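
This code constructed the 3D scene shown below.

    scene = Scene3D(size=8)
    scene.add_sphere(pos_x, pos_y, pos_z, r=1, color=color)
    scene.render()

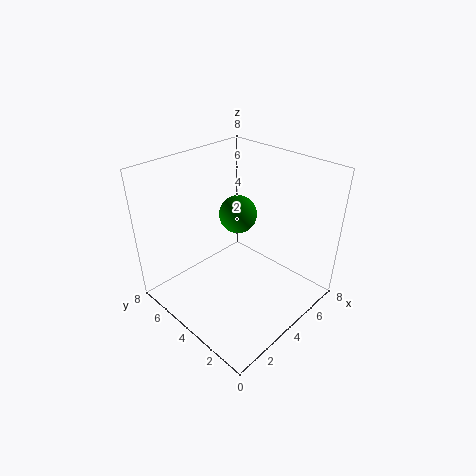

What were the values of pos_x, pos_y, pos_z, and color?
pos_x = 4; pos_y = 4; pos_z = 5.5; color = 'green'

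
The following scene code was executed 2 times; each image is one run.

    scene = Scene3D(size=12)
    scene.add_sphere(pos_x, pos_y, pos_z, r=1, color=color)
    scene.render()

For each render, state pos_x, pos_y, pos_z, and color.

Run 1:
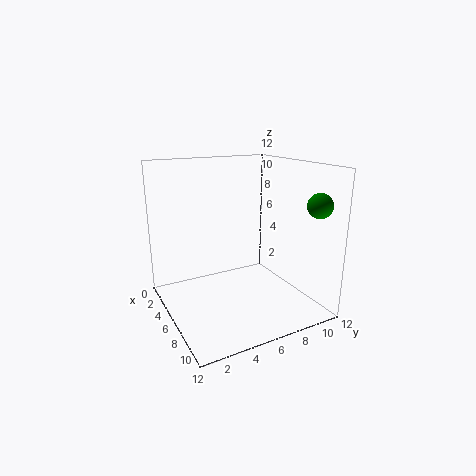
pos_x = 10; pos_y = 11; pos_z = 9; color = 'green'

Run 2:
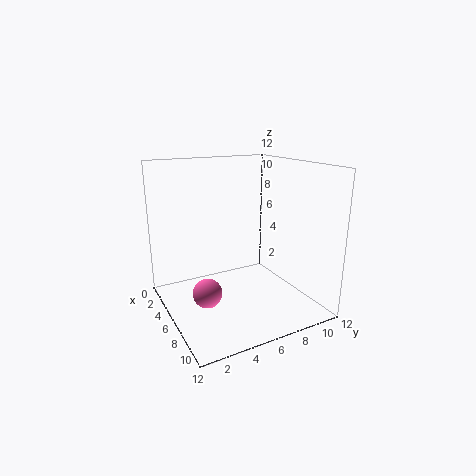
pos_x = 10; pos_y = 1.5; pos_z = 4; color = 'hotpink'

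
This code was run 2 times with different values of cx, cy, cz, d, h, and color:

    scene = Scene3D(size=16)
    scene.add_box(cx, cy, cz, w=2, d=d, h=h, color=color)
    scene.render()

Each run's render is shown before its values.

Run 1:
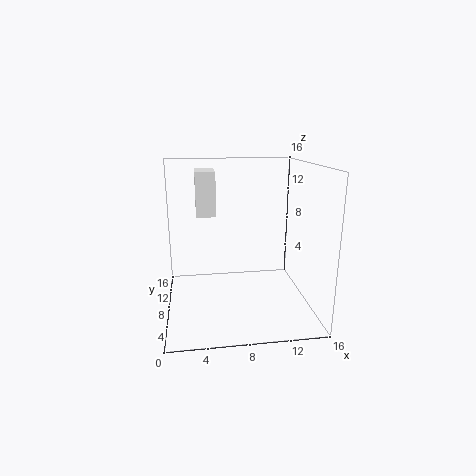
cx = 3.5; cy = 6; cz = 11; d = 3.5; h = 4.5; color = 'white'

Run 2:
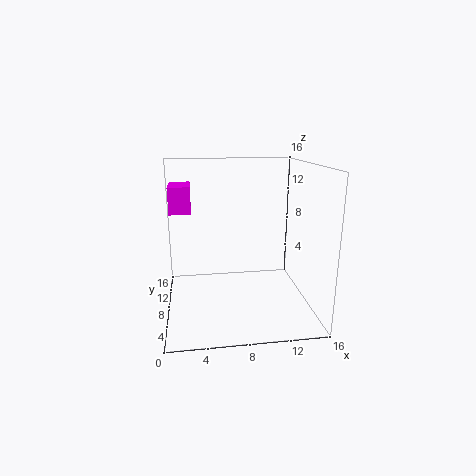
cx = 1; cy = 3.5; cz = 12; d = 3.5; h = 2.5; color = 'magenta'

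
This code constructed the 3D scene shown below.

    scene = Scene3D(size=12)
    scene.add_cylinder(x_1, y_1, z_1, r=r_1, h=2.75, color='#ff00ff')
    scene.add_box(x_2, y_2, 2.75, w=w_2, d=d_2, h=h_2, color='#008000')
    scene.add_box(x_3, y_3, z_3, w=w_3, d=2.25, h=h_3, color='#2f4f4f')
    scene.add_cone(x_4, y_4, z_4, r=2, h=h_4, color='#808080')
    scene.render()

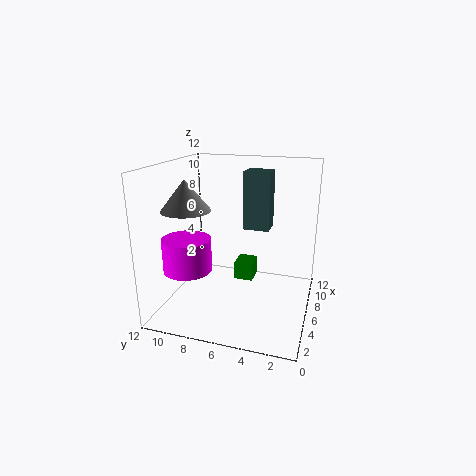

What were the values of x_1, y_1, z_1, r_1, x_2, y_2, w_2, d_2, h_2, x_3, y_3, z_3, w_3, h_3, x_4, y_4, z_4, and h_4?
x_1 = 4; y_1 = 9.75; z_1 = 3.5; r_1 = 2; x_2 = 5; y_2 = 4.5; w_2 = 1.75; d_2 = 1.5; h_2 = 1.5; x_3 = 7.5; y_3 = 3.75; z_3 = 6.25; w_3 = 2; h_3 = 5; x_4 = 4.25; y_4 = 9.75; z_4 = 8.5; h_4 = 2.5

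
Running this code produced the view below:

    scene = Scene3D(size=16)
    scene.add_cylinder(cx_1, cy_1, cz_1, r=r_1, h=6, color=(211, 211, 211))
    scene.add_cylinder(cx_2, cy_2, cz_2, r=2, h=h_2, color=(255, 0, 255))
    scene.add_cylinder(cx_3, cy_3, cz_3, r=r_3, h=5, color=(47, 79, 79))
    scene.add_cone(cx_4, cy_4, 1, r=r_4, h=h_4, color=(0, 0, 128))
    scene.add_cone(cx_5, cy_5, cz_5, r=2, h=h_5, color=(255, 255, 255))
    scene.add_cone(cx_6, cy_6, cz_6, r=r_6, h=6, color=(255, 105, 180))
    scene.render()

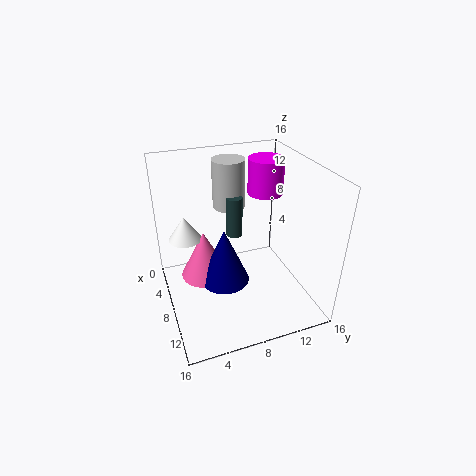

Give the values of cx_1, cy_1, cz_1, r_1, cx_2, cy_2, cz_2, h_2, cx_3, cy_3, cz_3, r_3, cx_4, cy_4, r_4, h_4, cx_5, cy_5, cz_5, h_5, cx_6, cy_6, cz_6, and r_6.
cx_1 = 2
cy_1 = 9
cz_1 = 9
r_1 = 2
cx_2 = 6
cy_2 = 12
cz_2 = 12
h_2 = 4
cx_3 = 4
cy_3 = 9
cz_3 = 6
r_3 = 1
cx_4 = 6
cy_4 = 7
r_4 = 3
h_4 = 7
cx_5 = 3
cy_5 = 3
cz_5 = 6
h_5 = 3
cx_6 = 4
cy_6 = 5
cz_6 = 1
r_6 = 3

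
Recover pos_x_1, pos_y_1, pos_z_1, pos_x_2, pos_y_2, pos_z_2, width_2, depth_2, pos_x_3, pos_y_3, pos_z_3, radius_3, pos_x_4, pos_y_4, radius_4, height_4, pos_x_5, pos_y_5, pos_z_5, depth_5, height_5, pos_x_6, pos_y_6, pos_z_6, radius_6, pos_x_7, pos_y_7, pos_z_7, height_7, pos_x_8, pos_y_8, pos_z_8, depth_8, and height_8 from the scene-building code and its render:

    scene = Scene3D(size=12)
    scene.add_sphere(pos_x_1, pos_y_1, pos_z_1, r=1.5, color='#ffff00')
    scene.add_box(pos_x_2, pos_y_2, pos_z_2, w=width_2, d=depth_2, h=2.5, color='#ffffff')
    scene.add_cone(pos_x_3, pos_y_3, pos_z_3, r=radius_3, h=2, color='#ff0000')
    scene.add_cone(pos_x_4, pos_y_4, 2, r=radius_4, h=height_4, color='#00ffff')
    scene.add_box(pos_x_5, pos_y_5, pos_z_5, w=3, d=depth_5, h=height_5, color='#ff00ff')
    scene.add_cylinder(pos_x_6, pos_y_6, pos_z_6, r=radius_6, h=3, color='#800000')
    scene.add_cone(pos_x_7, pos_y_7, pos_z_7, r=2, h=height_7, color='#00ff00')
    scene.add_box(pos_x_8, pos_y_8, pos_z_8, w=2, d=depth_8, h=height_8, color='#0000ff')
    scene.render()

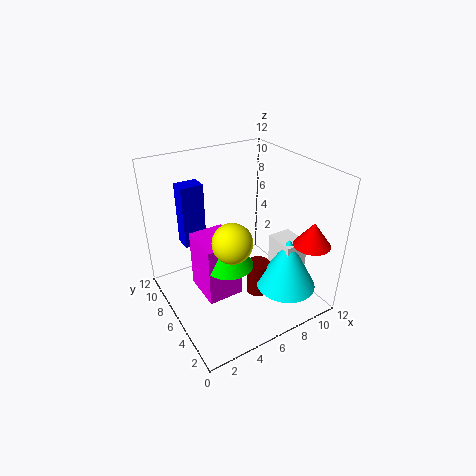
pos_x_1 = 4; pos_y_1 = 3.5; pos_z_1 = 7.5; pos_x_2 = 8.5; pos_y_2 = 2.5; pos_z_2 = 3.5; width_2 = 2; depth_2 = 2.5; pos_x_3 = 10.5; pos_y_3 = 2; pos_z_3 = 6; radius_3 = 1.5; pos_x_4 = 9; pos_y_4 = 3; radius_4 = 2.5; height_4 = 4.5; pos_x_5 = 2.5; pos_y_5 = 4.5; pos_z_5 = 1.5; depth_5 = 3.5; height_5 = 5; pos_x_6 = 7.5; pos_y_6 = 5; pos_z_6 = 0.5; radius_6 = 1; pos_x_7 = 4.5; pos_y_7 = 5; pos_z_7 = 4.5; height_7 = 3.5; pos_x_8 = 2.5; pos_y_8 = 9; pos_z_8 = 4.5; depth_8 = 1.5; height_8 = 5.5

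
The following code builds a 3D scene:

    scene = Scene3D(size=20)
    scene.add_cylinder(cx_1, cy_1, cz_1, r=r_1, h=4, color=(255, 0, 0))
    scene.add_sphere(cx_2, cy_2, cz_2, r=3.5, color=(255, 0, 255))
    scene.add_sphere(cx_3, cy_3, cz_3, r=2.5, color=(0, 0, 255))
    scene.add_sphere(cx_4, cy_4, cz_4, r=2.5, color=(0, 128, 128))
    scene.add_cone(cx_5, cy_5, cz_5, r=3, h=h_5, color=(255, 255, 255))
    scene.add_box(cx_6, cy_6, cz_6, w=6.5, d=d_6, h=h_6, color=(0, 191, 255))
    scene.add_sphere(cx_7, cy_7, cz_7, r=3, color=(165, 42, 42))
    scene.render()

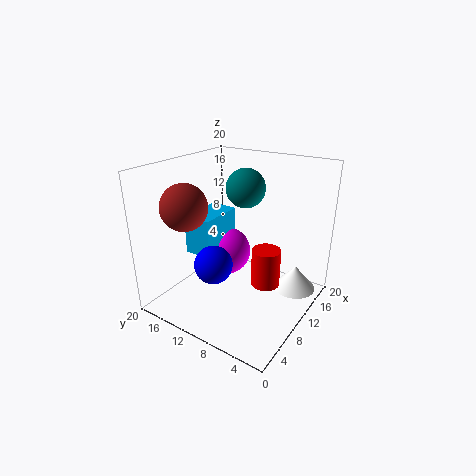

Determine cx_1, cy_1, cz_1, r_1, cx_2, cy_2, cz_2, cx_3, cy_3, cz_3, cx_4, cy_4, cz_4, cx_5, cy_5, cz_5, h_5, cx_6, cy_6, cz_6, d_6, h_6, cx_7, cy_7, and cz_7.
cx_1 = 2.5, cy_1 = 1.5, cz_1 = 10, r_1 = 1.5, cx_2 = 11.5, cy_2 = 13, cz_2 = 6.5, cx_3 = 5, cy_3 = 10.5, cz_3 = 8, cx_4 = 9.5, cy_4 = 8.5, cz_4 = 17.5, cx_5 = 14.5, cy_5 = 3, cz_5 = 2, h_5 = 3.5, cx_6 = 6.5, cy_6 = 12.5, cz_6 = 7.5, d_6 = 4, h_6 = 5.5, cx_7 = 4, cy_7 = 14, cz_7 = 15.5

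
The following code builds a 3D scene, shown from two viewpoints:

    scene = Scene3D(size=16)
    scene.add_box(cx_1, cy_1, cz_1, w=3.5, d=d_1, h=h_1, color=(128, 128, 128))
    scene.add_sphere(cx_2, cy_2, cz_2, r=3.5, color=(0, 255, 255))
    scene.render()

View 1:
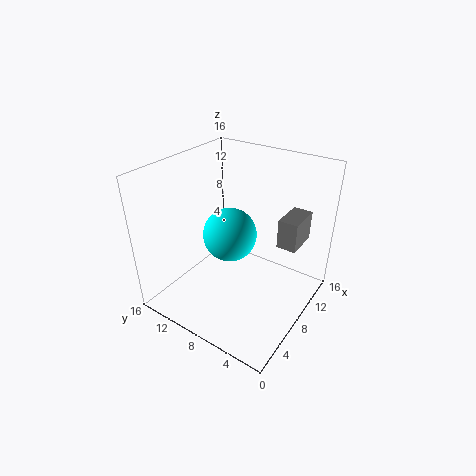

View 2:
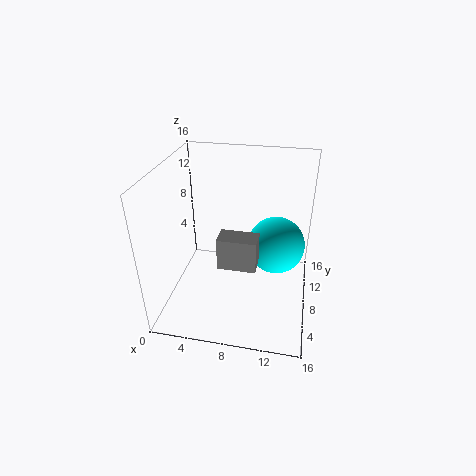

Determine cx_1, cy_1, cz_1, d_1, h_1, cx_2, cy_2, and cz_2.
cx_1 = 7.5; cy_1 = 1; cz_1 = 9; d_1 = 2; h_1 = 3; cx_2 = 12; cy_2 = 12; cz_2 = 5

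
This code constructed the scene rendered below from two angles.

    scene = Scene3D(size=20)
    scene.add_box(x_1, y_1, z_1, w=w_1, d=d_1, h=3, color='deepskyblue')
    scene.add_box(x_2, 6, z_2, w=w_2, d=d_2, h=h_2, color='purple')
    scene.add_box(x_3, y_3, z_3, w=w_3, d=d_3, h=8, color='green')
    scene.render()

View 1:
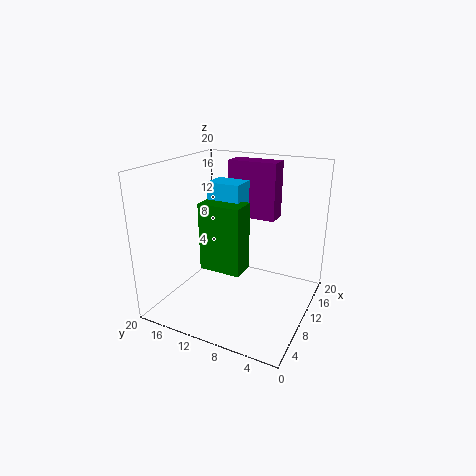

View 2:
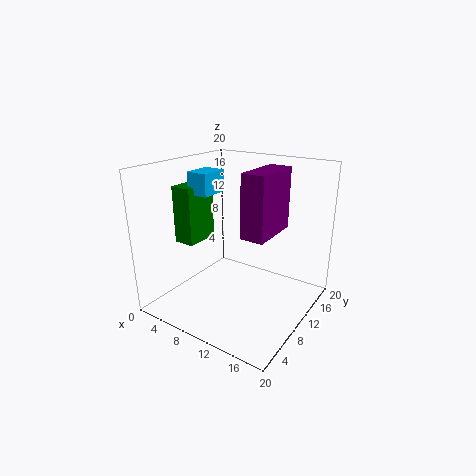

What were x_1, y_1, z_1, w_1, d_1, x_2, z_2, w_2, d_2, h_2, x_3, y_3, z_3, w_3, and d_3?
x_1 = 4, y_1 = 7, z_1 = 16, w_1 = 3, d_1 = 4, x_2 = 13, z_2 = 12, w_2 = 3, d_2 = 7, h_2 = 8, x_3 = 2, y_3 = 6, z_3 = 9, w_3 = 3, d_3 = 5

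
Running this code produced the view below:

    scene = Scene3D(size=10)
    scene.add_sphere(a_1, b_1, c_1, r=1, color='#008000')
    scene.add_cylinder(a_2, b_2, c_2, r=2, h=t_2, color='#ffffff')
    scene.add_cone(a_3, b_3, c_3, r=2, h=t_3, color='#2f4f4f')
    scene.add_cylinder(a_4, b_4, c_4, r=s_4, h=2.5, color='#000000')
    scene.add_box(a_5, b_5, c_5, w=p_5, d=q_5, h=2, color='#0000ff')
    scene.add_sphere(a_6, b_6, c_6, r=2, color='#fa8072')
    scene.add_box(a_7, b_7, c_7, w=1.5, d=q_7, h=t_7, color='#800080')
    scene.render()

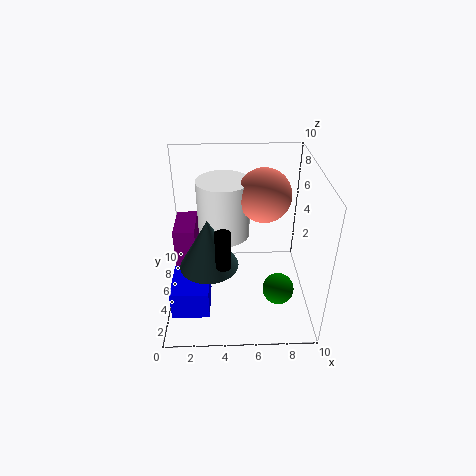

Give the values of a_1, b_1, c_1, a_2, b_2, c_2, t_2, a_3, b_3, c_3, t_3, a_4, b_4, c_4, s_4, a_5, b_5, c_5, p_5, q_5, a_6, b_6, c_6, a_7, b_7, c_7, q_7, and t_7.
a_1 = 7.5; b_1 = 2; c_1 = 3; a_2 = 4; b_2 = 8; c_2 = 3.5; t_2 = 4.5; a_3 = 3; b_3 = 4; c_3 = 3.5; t_3 = 3.5; a_4 = 4; b_4 = 2.5; c_4 = 4.5; s_4 = 0.5; a_5 = 0.5; b_5 = 1.5; c_5 = 1; p_5 = 2.5; q_5 = 3; a_6 = 7; b_6 = 7.5; c_6 = 7; a_7 = 0.5; b_7 = 5; c_7 = 1.5; q_7 = 3; t_7 = 4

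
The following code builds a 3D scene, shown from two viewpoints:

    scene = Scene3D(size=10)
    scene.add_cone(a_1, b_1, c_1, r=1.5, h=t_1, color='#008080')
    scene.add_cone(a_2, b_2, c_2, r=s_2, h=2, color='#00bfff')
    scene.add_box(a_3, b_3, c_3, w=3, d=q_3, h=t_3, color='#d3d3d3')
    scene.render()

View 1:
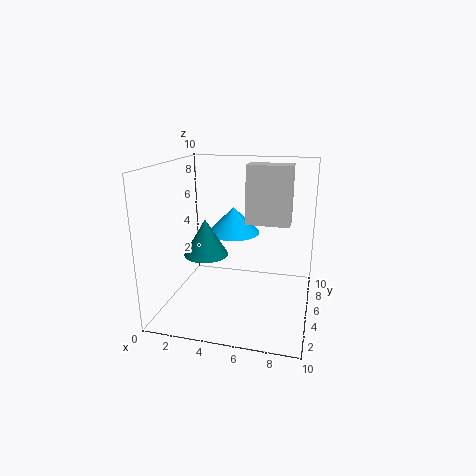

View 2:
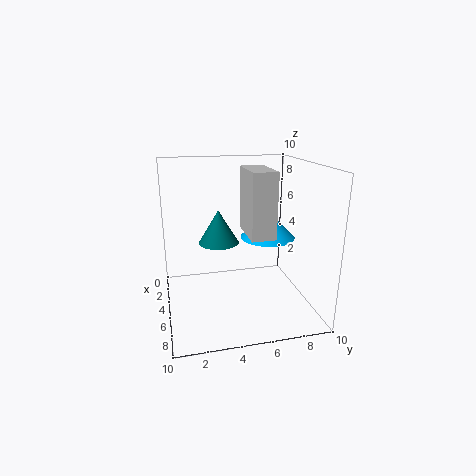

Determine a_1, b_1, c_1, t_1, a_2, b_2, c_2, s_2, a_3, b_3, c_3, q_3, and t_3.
a_1 = 3
b_1 = 4
c_1 = 4
t_1 = 2.5
a_2 = 4
b_2 = 7.5
c_2 = 4.5
s_2 = 2
a_3 = 5.5
b_3 = 5
c_3 = 6
q_3 = 1.5
t_3 = 4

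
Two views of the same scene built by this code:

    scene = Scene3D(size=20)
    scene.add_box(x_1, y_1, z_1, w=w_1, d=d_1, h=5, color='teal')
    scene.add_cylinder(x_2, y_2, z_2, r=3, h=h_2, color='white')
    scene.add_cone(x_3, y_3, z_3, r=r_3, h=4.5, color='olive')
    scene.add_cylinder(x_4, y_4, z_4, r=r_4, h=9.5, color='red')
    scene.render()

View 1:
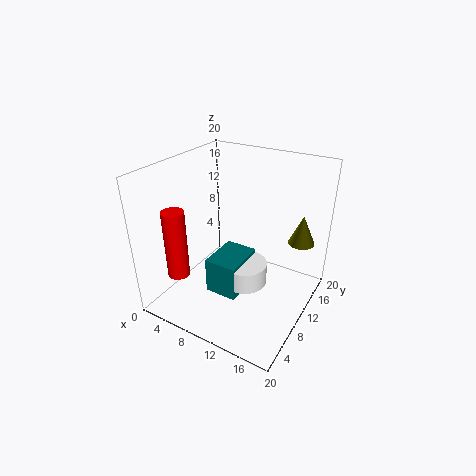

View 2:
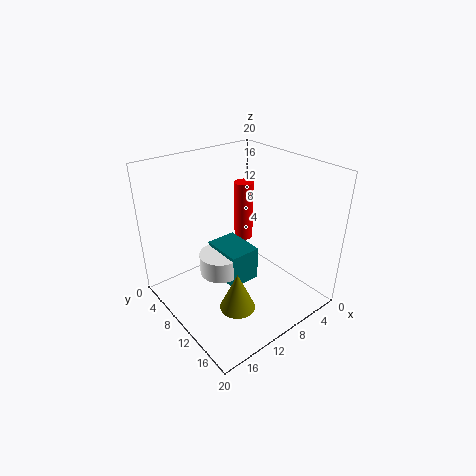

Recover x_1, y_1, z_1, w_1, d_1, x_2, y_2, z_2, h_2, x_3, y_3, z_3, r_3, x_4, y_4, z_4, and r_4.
x_1 = 7.5, y_1 = 5.5, z_1 = 3, w_1 = 4.5, d_1 = 6, x_2 = 12, y_2 = 8.5, z_2 = 4.5, h_2 = 3, x_3 = 16.5, y_3 = 18, z_3 = 7, r_3 = 2, x_4 = 4, y_4 = 4, z_4 = 5.5, r_4 = 1.5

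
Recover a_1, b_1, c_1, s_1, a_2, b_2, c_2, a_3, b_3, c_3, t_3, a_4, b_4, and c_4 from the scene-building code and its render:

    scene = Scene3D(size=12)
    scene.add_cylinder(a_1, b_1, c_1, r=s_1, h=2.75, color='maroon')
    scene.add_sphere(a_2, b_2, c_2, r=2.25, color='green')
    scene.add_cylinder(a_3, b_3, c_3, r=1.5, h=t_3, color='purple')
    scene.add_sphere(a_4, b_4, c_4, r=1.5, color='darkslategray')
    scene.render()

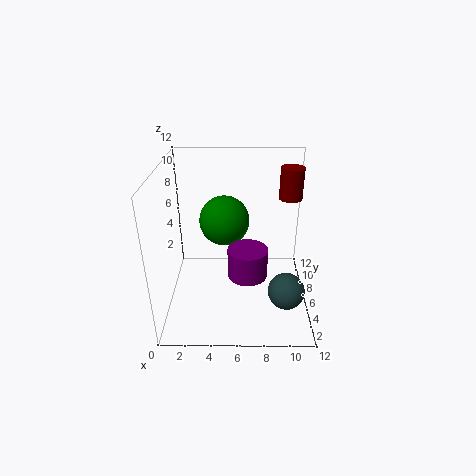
a_1 = 10.5; b_1 = 8.5; c_1 = 8.5; s_1 = 1; a_2 = 4.75; b_2 = 8.75; c_2 = 6.25; a_3 = 6.75; b_3 = 3; c_3 = 4.5; t_3 = 2.25; a_4 = 10; b_4 = 3.75; c_4 = 2.25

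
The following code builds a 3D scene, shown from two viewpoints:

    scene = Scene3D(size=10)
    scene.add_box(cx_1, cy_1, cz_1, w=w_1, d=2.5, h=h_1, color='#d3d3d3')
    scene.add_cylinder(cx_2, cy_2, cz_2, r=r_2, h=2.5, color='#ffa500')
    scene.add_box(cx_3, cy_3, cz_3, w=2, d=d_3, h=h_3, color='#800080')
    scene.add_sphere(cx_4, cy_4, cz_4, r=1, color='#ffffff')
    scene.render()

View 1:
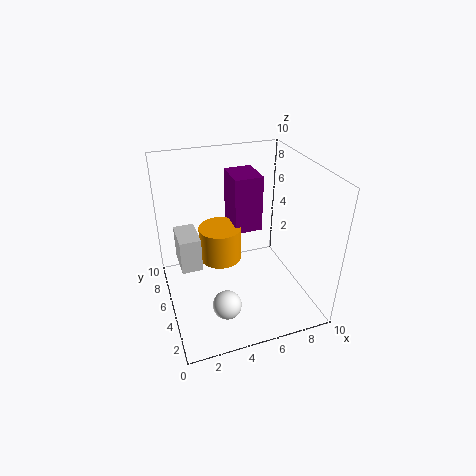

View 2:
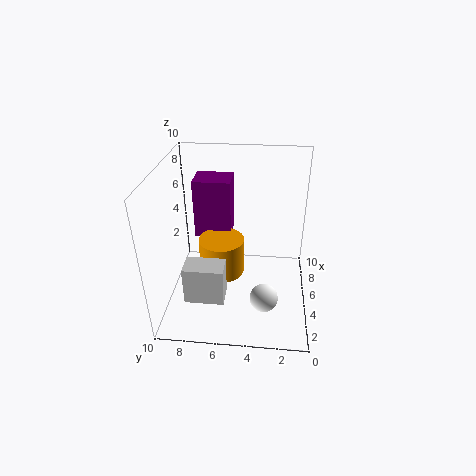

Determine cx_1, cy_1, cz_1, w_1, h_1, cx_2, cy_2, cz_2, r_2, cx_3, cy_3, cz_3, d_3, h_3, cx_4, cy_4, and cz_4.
cx_1 = 1
cy_1 = 5.5
cz_1 = 2.5
w_1 = 1.5
h_1 = 2.5
cx_2 = 4
cy_2 = 6
cz_2 = 3
r_2 = 1.5
cx_3 = 5
cy_3 = 5.5
cz_3 = 5
d_3 = 2.5
h_3 = 4
cx_4 = 3.5
cy_4 = 3
cz_4 = 1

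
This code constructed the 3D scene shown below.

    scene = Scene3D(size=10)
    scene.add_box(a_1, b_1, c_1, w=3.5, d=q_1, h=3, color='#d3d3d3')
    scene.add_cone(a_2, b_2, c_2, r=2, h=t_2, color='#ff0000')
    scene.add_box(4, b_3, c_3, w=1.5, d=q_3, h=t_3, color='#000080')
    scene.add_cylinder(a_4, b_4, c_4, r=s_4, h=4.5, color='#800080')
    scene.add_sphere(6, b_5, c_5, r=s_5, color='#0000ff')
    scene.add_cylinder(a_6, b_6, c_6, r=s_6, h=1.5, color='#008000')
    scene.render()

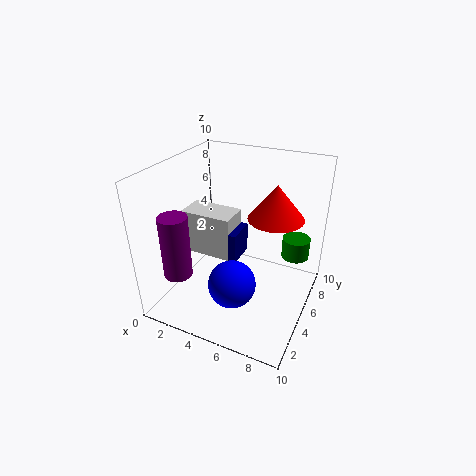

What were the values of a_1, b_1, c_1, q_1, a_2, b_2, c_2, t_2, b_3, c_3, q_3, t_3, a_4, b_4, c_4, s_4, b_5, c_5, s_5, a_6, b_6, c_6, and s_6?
a_1 = 1.5, b_1 = 3.5, c_1 = 4, q_1 = 2, a_2 = 7, b_2 = 7, c_2 = 6, t_2 = 2.5, b_3 = 3.5, c_3 = 4, q_3 = 2, t_3 = 2, a_4 = 1.5, b_4 = 2.5, c_4 = 2.5, s_4 = 1, b_5 = 2, c_5 = 3.5, s_5 = 1.5, a_6 = 8.5, b_6 = 7.5, c_6 = 3, s_6 = 1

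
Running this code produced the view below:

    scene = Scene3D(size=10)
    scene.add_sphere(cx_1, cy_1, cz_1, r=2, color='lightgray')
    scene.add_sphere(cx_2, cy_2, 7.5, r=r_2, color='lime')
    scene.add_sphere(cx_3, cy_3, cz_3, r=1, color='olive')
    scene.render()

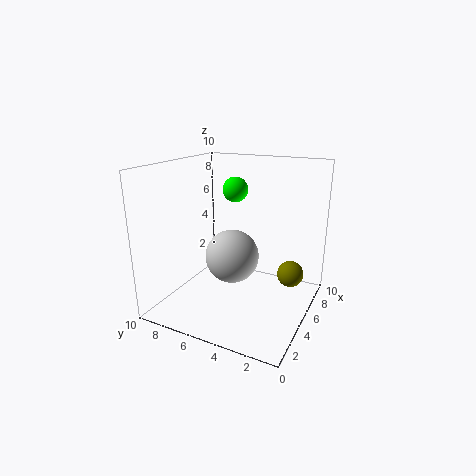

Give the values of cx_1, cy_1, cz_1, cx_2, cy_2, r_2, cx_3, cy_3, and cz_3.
cx_1 = 6
cy_1 = 6
cz_1 = 3
cx_2 = 8.5
cy_2 = 7
r_2 = 1
cx_3 = 8
cy_3 = 2
cz_3 = 1.5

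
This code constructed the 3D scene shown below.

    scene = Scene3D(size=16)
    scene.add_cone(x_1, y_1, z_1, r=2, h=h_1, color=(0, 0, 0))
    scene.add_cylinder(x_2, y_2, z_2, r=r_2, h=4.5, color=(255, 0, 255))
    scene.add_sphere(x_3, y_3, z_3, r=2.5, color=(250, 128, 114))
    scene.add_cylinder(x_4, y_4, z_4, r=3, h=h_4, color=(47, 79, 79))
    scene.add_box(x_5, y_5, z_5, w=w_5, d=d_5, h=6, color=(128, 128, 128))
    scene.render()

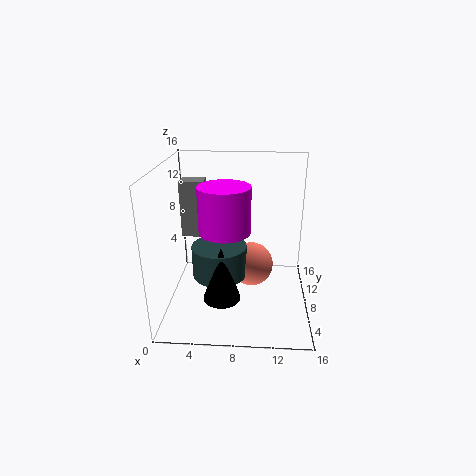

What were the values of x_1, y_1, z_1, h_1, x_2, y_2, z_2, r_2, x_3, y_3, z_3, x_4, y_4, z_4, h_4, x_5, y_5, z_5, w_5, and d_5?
x_1 = 6.5, y_1 = 4.5, z_1 = 2.5, h_1 = 6, x_2 = 7, y_2 = 4, z_2 = 10.5, r_2 = 2.5, x_3 = 9.5, y_3 = 8.5, z_3 = 4.5, x_4 = 6, y_4 = 7, z_4 = 4, h_4 = 3.5, x_5 = 2, y_5 = 7, z_5 = 8.5, w_5 = 2.5, d_5 = 2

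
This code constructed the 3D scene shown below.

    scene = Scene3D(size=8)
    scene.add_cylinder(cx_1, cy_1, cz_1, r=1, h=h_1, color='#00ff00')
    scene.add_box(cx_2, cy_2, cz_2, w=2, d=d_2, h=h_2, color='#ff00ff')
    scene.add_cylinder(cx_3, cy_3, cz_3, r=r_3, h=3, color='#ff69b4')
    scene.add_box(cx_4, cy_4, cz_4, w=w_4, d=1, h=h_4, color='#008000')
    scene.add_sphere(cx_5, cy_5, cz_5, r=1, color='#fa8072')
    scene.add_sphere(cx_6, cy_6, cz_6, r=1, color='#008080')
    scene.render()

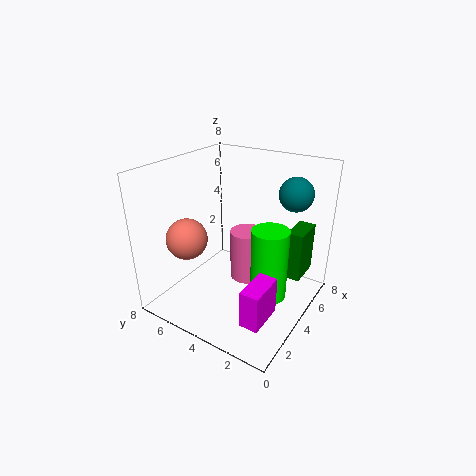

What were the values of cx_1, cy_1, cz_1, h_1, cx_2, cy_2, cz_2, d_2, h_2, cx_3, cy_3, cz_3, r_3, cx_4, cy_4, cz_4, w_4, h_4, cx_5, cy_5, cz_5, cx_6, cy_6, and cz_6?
cx_1 = 4; cy_1 = 2; cz_1 = 1; h_1 = 4; cx_2 = 1; cy_2 = 1; cz_2 = 1; d_2 = 1; h_2 = 2; cx_3 = 5; cy_3 = 4; cz_3 = 1; r_3 = 1; cx_4 = 6; cy_4 = 1; cz_4 = 1; w_4 = 2; h_4 = 3; cx_5 = 1; cy_5 = 5; cz_5 = 5; cx_6 = 7; cy_6 = 2; cz_6 = 6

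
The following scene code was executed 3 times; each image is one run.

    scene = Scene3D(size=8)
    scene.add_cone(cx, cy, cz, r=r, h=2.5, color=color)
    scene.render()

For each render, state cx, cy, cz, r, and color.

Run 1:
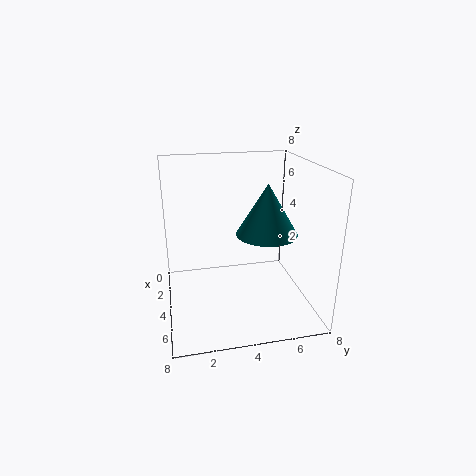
cx = 6; cy = 5; cz = 5; r = 1.5; color = 'teal'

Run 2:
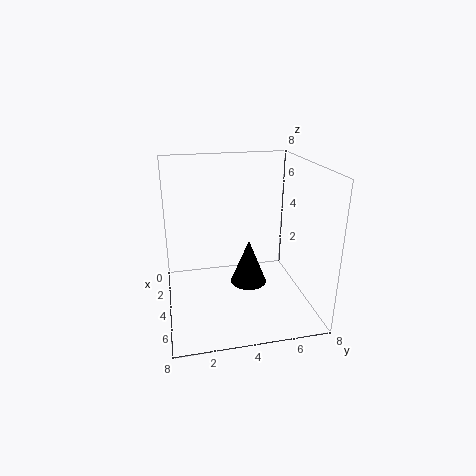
cx = 4.5; cy = 4.5; cz = 1.5; r = 1; color = 'black'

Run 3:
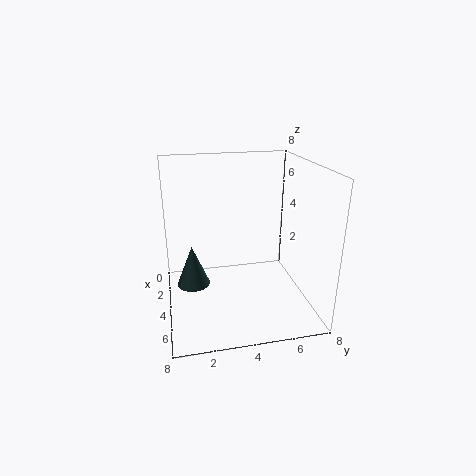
cx = 2.5; cy = 1.5; cz = 0.5; r = 1; color = 'darkslategray'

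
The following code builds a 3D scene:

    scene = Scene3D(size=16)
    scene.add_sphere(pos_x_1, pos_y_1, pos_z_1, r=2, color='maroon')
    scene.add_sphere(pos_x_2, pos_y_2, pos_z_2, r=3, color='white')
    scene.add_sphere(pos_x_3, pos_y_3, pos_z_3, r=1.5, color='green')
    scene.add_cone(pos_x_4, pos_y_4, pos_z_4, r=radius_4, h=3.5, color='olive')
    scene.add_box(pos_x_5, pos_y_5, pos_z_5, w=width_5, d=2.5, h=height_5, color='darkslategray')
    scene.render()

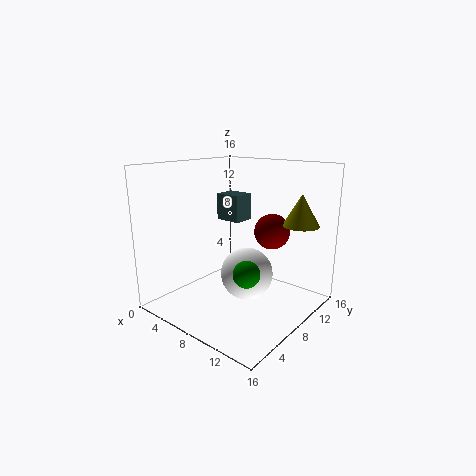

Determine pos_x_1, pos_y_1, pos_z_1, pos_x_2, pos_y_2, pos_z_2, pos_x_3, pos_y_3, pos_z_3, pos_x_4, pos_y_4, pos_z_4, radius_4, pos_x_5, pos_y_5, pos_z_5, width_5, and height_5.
pos_x_1 = 10.5
pos_y_1 = 11
pos_z_1 = 8.5
pos_x_2 = 8.5
pos_y_2 = 9
pos_z_2 = 3.5
pos_x_3 = 10
pos_y_3 = 7
pos_z_3 = 4.5
pos_x_4 = 13.5
pos_y_4 = 12
pos_z_4 = 9.5
radius_4 = 2
pos_x_5 = 4.5
pos_y_5 = 8.5
pos_z_5 = 9.5
width_5 = 3
height_5 = 3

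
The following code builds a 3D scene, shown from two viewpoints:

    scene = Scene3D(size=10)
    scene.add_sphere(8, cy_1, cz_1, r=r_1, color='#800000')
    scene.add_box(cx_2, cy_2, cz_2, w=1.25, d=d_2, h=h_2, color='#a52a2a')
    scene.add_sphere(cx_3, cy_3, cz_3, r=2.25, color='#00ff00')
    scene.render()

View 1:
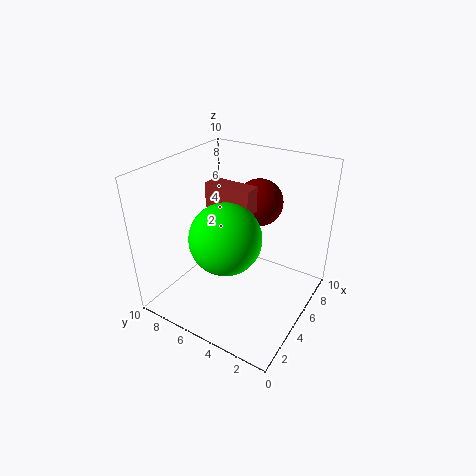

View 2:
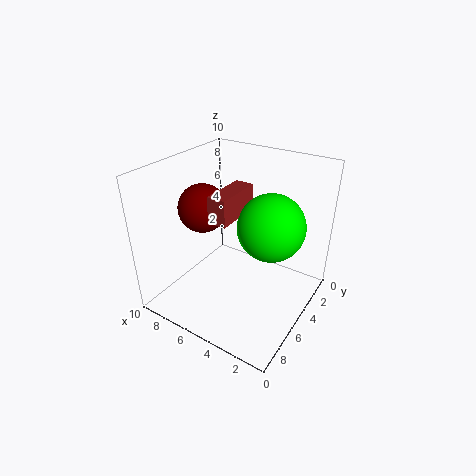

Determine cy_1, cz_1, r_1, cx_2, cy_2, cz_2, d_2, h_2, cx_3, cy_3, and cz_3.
cy_1 = 5
cz_1 = 6.5
r_1 = 1.75
cx_2 = 4.5
cy_2 = 4
cz_2 = 7
d_2 = 3.25
h_2 = 1.75
cx_3 = 2.75
cy_3 = 4.5
cz_3 = 6.25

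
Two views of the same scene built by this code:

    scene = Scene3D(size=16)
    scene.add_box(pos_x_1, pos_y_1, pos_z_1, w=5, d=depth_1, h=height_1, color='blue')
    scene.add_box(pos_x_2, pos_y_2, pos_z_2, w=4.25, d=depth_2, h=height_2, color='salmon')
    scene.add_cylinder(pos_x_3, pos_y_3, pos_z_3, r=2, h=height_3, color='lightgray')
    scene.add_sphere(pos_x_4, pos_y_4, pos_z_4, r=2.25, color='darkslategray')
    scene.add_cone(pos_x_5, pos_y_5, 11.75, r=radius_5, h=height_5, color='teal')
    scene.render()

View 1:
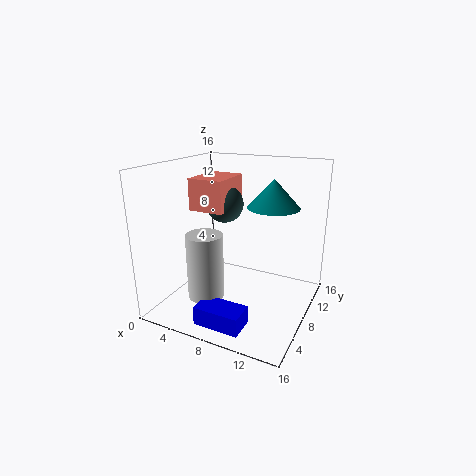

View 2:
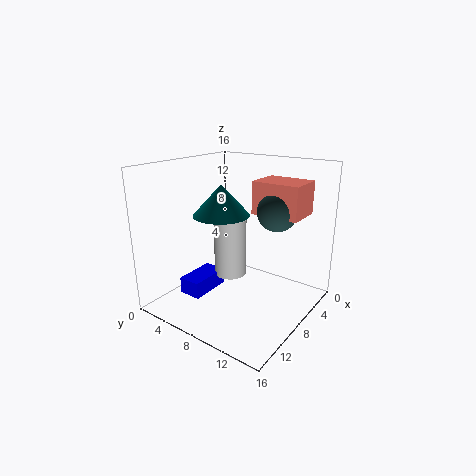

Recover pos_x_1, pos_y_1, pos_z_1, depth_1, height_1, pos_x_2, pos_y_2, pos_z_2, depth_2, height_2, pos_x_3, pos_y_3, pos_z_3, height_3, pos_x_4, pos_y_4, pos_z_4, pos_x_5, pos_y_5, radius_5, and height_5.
pos_x_1 = 6
pos_y_1 = 1.5
pos_z_1 = 0.25
depth_1 = 2.75
height_1 = 2
pos_x_2 = 1.5
pos_y_2 = 8.25
pos_z_2 = 10.25
depth_2 = 5.5
height_2 = 3.75
pos_x_3 = 5.5
pos_y_3 = 5
pos_z_3 = 1.75
height_3 = 7.25
pos_x_4 = 4.75
pos_y_4 = 11
pos_z_4 = 10.75
pos_x_5 = 11.75
pos_y_5 = 8.75
radius_5 = 2.75
height_5 = 3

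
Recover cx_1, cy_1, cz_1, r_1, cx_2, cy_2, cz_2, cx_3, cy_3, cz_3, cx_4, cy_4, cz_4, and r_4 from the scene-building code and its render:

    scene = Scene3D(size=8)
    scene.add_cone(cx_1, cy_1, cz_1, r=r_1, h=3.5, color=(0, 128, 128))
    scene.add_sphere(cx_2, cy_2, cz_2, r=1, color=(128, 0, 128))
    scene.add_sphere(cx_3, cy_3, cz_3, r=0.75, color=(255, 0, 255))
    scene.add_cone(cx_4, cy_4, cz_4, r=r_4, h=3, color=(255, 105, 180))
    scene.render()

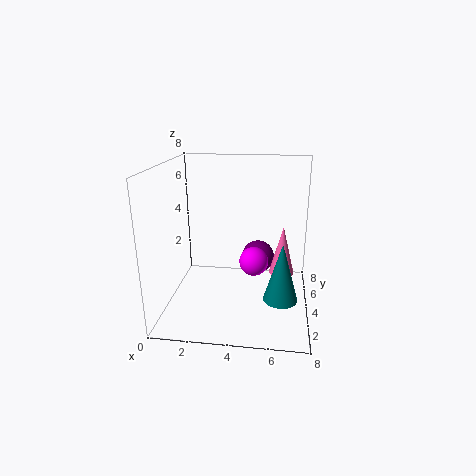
cx_1 = 6.5; cy_1 = 4; cz_1 = 0.25; r_1 = 1; cx_2 = 5; cy_2 = 6; cz_2 = 2; cx_3 = 5; cy_3 = 2.75; cz_3 = 3.25; cx_4 = 6.5; cy_4 = 5.5; cz_4 = 1.25; r_4 = 0.75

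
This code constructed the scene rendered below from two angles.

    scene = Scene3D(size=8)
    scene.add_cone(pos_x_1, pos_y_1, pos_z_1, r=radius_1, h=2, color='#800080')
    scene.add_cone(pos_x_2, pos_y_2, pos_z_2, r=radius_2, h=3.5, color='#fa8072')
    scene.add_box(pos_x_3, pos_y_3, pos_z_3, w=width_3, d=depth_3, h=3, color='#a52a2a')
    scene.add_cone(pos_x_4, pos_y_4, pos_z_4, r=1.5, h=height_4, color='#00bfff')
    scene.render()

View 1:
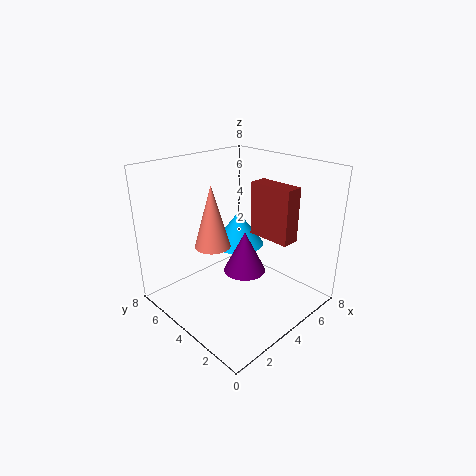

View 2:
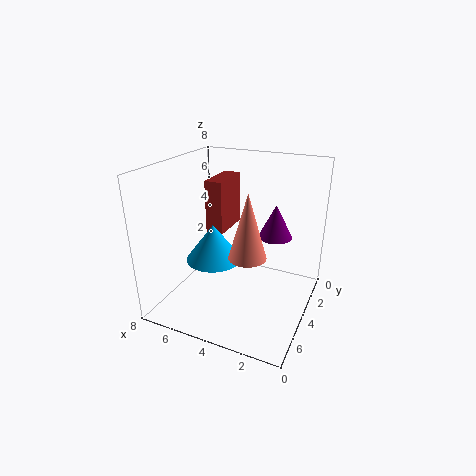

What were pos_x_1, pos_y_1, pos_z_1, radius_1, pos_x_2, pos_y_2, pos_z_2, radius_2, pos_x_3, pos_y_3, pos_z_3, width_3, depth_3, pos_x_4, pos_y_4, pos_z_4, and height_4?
pos_x_1 = 2.5
pos_y_1 = 2
pos_z_1 = 3.5
radius_1 = 1
pos_x_2 = 3
pos_y_2 = 5
pos_z_2 = 3.5
radius_2 = 1
pos_x_3 = 5
pos_y_3 = 1.5
pos_z_3 = 4
width_3 = 1
depth_3 = 2.5
pos_x_4 = 5
pos_y_4 = 5
pos_z_4 = 3
height_4 = 2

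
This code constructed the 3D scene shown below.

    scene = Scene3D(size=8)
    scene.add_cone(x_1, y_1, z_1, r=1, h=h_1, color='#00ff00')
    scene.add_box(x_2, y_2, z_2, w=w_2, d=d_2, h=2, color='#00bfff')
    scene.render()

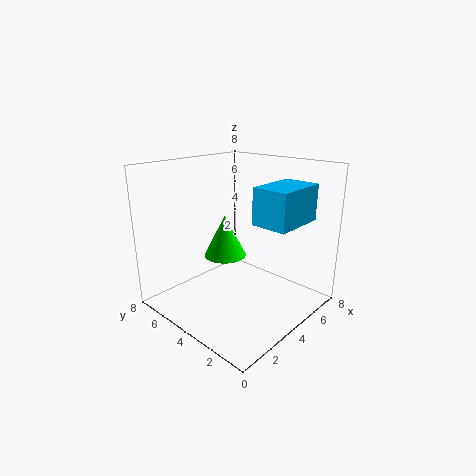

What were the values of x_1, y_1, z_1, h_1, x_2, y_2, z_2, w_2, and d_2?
x_1 = 2; y_1 = 3; z_1 = 4; h_1 = 2; x_2 = 4; y_2 = 1; z_2 = 5; w_2 = 3; d_2 = 2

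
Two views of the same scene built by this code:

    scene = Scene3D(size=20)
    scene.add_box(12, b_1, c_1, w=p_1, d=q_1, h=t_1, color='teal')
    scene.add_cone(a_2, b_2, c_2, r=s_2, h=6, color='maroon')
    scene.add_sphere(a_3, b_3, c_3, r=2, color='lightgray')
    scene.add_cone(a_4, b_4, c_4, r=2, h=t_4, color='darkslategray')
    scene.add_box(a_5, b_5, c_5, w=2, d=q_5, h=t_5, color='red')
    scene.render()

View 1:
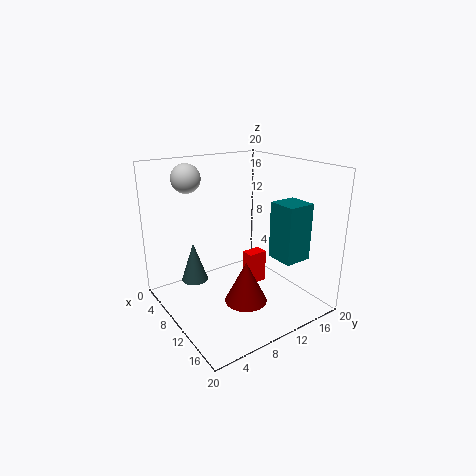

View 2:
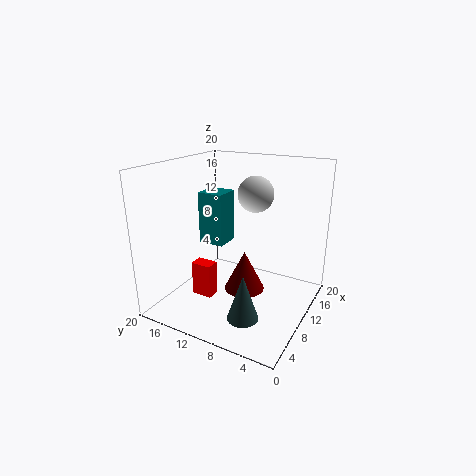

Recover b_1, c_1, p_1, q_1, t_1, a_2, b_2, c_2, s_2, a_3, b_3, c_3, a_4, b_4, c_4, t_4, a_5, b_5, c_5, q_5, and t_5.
b_1 = 14, c_1 = 7, p_1 = 4, q_1 = 4, t_1 = 8, a_2 = 12, b_2 = 10, c_2 = 1, s_2 = 3, a_3 = 5, b_3 = 5, c_3 = 18, a_4 = 4, b_4 = 6, c_4 = 2, t_4 = 6, a_5 = 7, b_5 = 13, c_5 = 1, q_5 = 3, t_5 = 5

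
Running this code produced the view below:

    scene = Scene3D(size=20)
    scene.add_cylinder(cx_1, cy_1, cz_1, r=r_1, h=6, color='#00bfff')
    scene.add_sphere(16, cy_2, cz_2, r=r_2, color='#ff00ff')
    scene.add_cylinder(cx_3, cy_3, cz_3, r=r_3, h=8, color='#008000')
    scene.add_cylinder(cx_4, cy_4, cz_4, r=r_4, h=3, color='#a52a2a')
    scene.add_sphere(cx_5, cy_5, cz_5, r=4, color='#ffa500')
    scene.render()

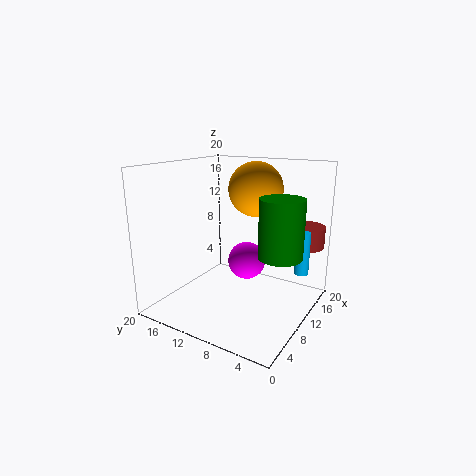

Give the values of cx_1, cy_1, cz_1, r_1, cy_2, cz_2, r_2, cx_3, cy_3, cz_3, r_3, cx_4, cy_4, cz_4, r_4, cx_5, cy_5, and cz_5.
cx_1 = 14
cy_1 = 2
cz_1 = 5
r_1 = 1
cy_2 = 12
cz_2 = 4
r_2 = 3
cx_3 = 11
cy_3 = 4
cz_3 = 8
r_3 = 3
cx_4 = 17
cy_4 = 3
cz_4 = 8
r_4 = 3
cx_5 = 15
cy_5 = 10
cz_5 = 16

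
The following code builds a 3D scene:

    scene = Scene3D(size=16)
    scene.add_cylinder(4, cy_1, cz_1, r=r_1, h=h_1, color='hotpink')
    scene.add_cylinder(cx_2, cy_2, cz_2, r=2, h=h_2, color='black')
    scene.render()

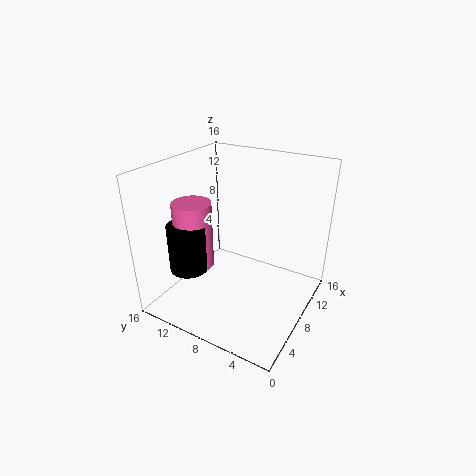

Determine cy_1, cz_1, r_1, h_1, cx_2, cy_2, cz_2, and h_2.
cy_1 = 11
cz_1 = 6
r_1 = 2
h_1 = 7
cx_2 = 3
cy_2 = 11
cz_2 = 6
h_2 = 5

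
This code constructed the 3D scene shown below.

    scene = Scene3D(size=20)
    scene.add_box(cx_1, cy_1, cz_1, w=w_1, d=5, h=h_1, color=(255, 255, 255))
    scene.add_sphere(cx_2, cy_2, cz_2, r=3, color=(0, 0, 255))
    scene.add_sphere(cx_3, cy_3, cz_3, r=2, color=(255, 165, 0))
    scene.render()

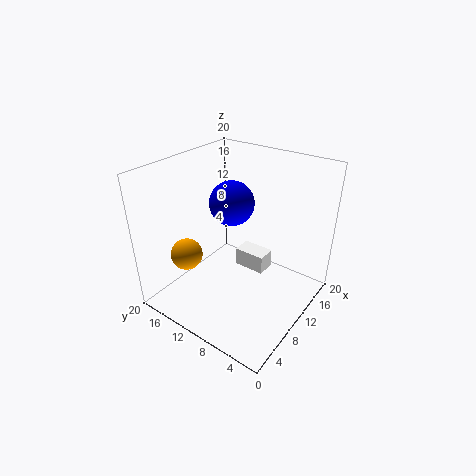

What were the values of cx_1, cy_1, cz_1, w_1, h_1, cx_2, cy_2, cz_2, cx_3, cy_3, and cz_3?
cx_1 = 15, cy_1 = 9, cz_1 = 1, w_1 = 3, h_1 = 3, cx_2 = 10, cy_2 = 11, cz_2 = 15, cx_3 = 3, cy_3 = 13, cz_3 = 10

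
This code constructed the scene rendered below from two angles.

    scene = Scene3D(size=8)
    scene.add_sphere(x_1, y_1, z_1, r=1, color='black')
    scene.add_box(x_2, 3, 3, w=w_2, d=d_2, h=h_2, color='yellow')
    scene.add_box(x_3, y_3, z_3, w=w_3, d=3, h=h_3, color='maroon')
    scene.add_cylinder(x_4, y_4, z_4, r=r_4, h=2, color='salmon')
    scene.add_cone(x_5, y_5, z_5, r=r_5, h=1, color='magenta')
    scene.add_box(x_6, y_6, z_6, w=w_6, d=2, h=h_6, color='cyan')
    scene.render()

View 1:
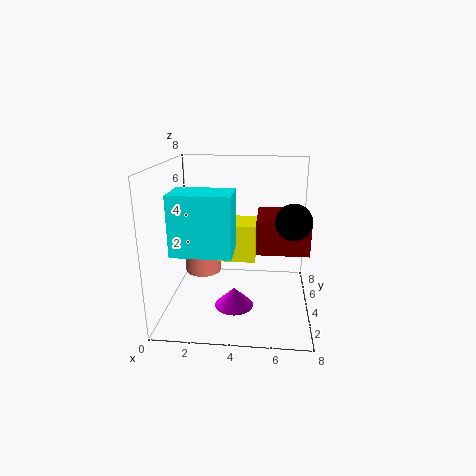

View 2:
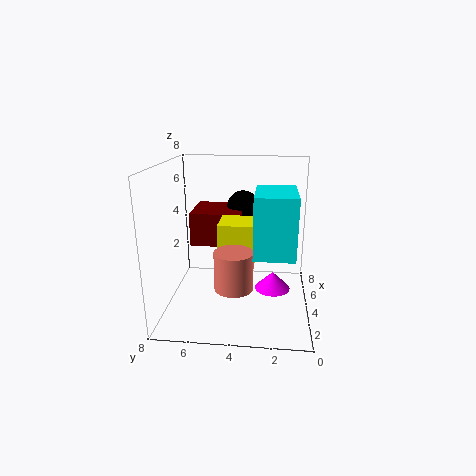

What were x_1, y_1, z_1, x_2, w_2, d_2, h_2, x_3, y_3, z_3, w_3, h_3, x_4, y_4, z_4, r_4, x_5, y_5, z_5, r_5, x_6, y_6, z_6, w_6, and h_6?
x_1 = 7; y_1 = 4; z_1 = 5; x_2 = 3; w_2 = 2; d_2 = 2; h_2 = 2; x_3 = 5; y_3 = 4; z_3 = 3; w_3 = 3; h_3 = 2; x_4 = 2; y_4 = 4; z_4 = 2; r_4 = 1; x_5 = 4; y_5 = 2; z_5 = 1; r_5 = 1; x_6 = 1; y_6 = 1; z_6 = 4; w_6 = 3; h_6 = 3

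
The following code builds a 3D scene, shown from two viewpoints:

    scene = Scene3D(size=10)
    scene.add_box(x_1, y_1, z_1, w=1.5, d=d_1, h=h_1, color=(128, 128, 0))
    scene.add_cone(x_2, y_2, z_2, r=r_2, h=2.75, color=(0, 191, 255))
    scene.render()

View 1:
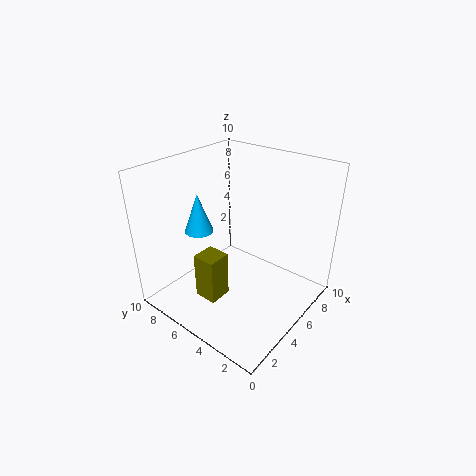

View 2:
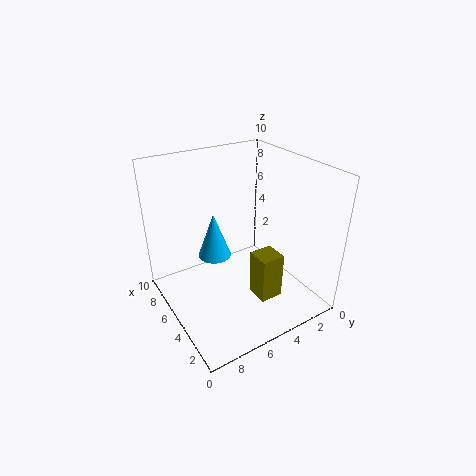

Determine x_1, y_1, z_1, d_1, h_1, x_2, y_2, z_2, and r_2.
x_1 = 1.25; y_1 = 4; z_1 = 2.25; d_1 = 1.5; h_1 = 3; x_2 = 3.75; y_2 = 7.5; z_2 = 5.25; r_2 = 1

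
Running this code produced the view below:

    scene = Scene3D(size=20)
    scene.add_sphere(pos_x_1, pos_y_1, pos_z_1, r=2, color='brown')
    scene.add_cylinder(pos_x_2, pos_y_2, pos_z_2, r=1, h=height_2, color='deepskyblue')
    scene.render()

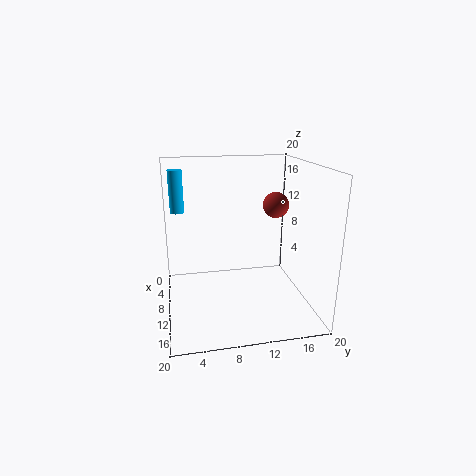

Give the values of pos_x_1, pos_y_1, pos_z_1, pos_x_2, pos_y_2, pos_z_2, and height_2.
pos_x_1 = 5
pos_y_1 = 17
pos_z_1 = 13
pos_x_2 = 6
pos_y_2 = 2
pos_z_2 = 13
height_2 = 6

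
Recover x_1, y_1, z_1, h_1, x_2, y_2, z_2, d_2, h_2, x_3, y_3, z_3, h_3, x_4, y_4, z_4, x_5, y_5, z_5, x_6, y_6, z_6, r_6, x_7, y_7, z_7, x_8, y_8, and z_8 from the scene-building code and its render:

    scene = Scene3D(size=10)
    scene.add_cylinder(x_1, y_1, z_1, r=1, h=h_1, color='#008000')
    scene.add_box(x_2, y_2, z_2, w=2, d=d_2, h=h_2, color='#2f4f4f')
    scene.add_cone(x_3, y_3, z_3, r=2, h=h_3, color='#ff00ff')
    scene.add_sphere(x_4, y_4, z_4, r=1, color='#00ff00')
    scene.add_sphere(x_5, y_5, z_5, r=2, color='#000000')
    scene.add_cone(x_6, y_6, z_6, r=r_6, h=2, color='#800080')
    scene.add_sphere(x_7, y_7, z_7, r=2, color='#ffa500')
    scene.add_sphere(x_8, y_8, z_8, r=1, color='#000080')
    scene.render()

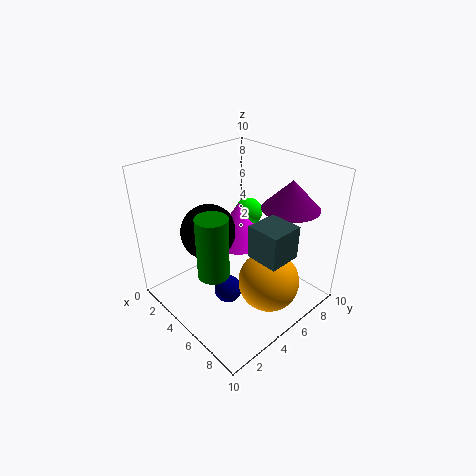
x_1 = 6
y_1 = 2
z_1 = 4
h_1 = 4
x_2 = 8
y_2 = 3
z_2 = 6
d_2 = 2
h_2 = 2
x_3 = 4
y_3 = 6
z_3 = 4
h_3 = 3
x_4 = 4
y_4 = 7
z_4 = 6
x_5 = 3
y_5 = 4
z_5 = 5
x_6 = 7
y_6 = 8
z_6 = 7
r_6 = 2
x_7 = 8
y_7 = 5
z_7 = 3
x_8 = 5
y_8 = 4
z_8 = 1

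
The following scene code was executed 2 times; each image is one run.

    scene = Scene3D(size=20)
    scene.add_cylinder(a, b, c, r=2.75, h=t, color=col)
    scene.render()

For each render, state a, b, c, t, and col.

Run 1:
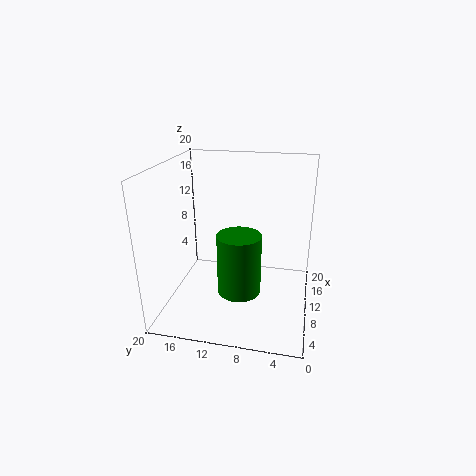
a = 5
b = 8.75
c = 5
t = 7.75
col = 'green'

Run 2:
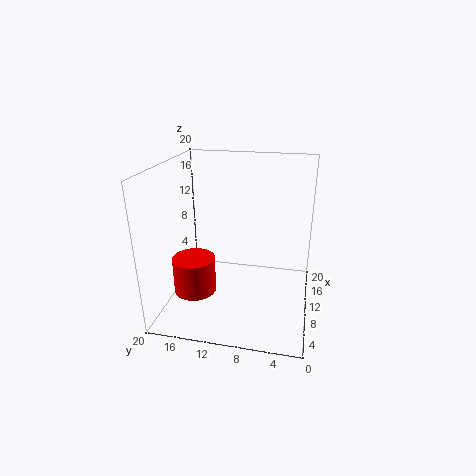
a = 5
b = 14.75
c = 4.25
t = 4.75
col = 'red'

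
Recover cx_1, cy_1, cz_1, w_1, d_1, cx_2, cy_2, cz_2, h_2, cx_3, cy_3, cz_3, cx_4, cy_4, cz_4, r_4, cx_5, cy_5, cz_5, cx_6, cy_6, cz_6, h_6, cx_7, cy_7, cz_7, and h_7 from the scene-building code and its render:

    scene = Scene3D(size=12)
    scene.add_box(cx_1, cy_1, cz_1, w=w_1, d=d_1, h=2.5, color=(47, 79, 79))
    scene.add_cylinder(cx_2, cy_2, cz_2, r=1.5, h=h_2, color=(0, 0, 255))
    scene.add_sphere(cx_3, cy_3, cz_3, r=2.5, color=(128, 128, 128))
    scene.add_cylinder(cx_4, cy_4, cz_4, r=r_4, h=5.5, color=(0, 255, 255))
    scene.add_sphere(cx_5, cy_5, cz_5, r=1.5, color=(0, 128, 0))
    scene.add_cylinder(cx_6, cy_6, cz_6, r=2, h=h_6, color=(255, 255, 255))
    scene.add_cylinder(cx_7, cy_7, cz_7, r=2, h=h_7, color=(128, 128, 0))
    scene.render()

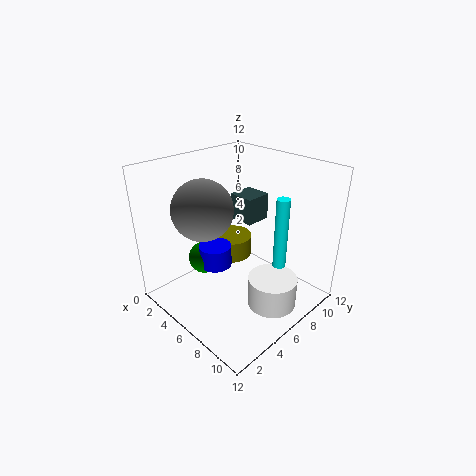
cx_1 = 2, cy_1 = 9, cz_1 = 5.5, w_1 = 2.5, d_1 = 2.5, cx_2 = 3, cy_2 = 6, cz_2 = 2, h_2 = 2, cx_3 = 4, cy_3 = 4, cz_3 = 8.5, cx_4 = 10, cy_4 = 6.5, cz_4 = 5, r_4 = 0.5, cx_5 = 2, cy_5 = 5.5, cz_5 = 2.5, cx_6 = 9.5, cy_6 = 6.5, cz_6 = 1, h_6 = 2.5, cx_7 = 2.5, cy_7 = 8.5, cz_7 = 2, h_7 = 2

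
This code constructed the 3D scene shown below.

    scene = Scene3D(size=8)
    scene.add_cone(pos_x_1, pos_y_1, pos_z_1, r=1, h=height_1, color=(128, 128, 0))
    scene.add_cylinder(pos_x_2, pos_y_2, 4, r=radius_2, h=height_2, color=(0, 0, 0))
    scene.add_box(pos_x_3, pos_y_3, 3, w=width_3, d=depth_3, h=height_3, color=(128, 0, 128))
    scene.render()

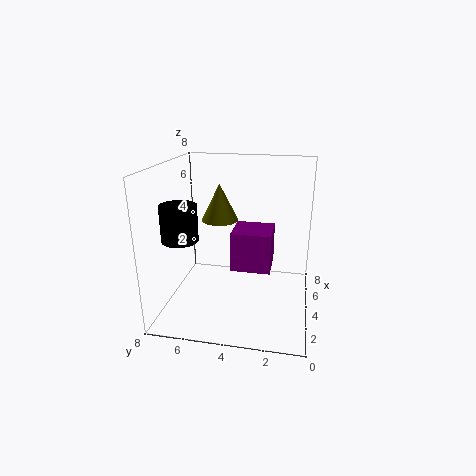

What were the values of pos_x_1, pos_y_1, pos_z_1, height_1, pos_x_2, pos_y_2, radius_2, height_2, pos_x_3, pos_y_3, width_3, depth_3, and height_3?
pos_x_1 = 4, pos_y_1 = 5, pos_z_1 = 5, height_1 = 2, pos_x_2 = 3, pos_y_2 = 7, radius_2 = 1, height_2 = 2, pos_x_3 = 2, pos_y_3 = 2, width_3 = 2, depth_3 = 2, height_3 = 2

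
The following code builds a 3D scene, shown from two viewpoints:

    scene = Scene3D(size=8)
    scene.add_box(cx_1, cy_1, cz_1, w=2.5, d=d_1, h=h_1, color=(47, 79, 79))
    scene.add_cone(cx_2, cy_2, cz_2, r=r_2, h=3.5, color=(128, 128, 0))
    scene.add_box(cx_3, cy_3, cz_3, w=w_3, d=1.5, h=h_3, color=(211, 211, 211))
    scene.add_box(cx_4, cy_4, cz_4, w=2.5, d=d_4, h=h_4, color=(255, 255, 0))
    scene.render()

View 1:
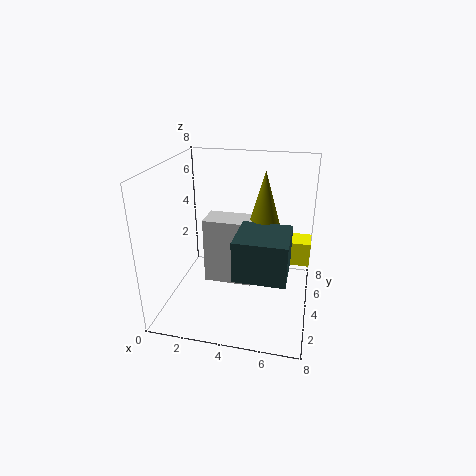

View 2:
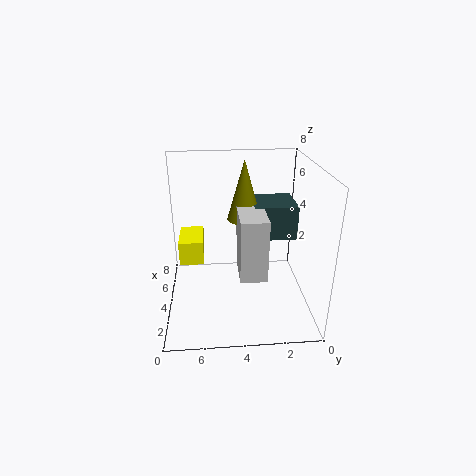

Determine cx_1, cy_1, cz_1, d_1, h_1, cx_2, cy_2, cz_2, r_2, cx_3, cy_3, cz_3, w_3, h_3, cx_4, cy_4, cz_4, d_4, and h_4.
cx_1 = 4.5, cy_1 = 0.5, cz_1 = 3.5, d_1 = 2.5, h_1 = 2, cx_2 = 5.5, cy_2 = 3.5, cz_2 = 4.5, r_2 = 1, cx_3 = 2.5, cy_3 = 2.5, cz_3 = 2, w_3 = 2.5, h_3 = 3.5, cx_4 = 5.5, cy_4 = 6, cz_4 = 1.5, d_4 = 1.5, h_4 = 1.5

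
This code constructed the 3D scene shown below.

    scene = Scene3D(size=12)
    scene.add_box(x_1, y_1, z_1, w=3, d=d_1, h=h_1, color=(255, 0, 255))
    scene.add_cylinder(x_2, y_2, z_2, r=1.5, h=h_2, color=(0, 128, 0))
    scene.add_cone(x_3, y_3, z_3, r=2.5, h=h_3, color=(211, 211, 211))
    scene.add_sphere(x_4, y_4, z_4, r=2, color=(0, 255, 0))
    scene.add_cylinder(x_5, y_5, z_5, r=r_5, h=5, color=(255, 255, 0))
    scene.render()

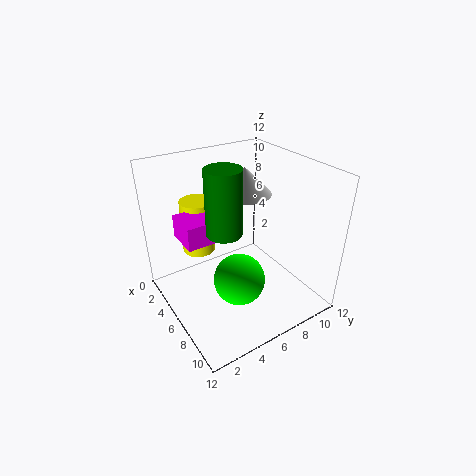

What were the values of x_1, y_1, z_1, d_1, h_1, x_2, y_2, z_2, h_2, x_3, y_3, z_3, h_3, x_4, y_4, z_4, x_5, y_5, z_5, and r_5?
x_1 = 2, y_1 = 2, z_1 = 5.5, d_1 = 3, h_1 = 2, x_2 = 5.5, y_2 = 5, z_2 = 6.5, h_2 = 5.5, x_3 = 2.5, y_3 = 9, z_3 = 8, h_3 = 2.5, x_4 = 8.5, y_4 = 4.5, z_4 = 4, x_5 = 1.5, y_5 = 4.5, z_5 = 3, r_5 = 1.5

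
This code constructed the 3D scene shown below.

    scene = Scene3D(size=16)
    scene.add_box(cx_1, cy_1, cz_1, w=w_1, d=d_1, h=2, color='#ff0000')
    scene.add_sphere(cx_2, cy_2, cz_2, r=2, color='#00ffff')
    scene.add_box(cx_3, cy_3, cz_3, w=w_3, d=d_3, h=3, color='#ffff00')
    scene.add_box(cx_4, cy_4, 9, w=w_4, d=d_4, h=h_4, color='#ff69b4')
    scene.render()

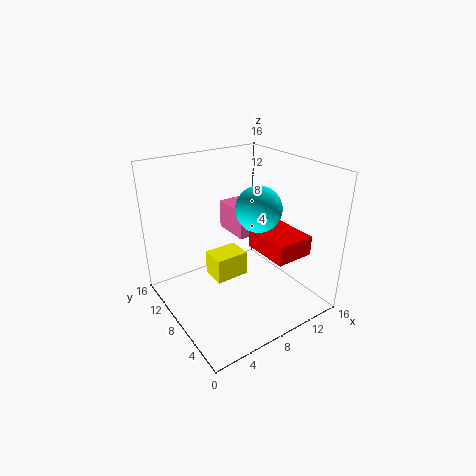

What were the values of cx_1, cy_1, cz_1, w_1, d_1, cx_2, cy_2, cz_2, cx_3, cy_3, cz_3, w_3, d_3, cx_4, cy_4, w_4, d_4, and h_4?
cx_1 = 8
cy_1 = 1
cz_1 = 8
w_1 = 4
d_1 = 5
cx_2 = 6
cy_2 = 2
cz_2 = 14
cx_3 = 6
cy_3 = 9
cz_3 = 2
w_3 = 4
d_3 = 3
cx_4 = 7
cy_4 = 6
w_4 = 4
d_4 = 4
h_4 = 3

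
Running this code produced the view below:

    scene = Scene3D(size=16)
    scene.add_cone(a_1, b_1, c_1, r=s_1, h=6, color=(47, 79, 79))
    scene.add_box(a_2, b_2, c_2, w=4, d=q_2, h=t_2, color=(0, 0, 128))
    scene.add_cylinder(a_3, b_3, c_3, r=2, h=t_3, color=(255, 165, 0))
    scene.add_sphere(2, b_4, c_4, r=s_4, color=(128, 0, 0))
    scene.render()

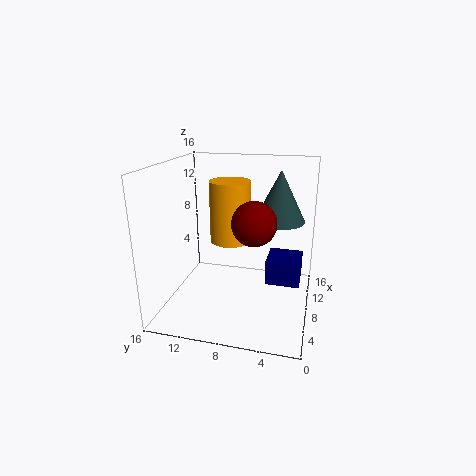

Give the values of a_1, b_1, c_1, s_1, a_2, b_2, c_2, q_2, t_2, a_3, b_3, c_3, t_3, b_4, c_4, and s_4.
a_1 = 12
b_1 = 4
c_1 = 9
s_1 = 3
a_2 = 9
b_2 = 1
c_2 = 2
q_2 = 4
t_2 = 3
a_3 = 5
b_3 = 8
c_3 = 9
t_3 = 6
b_4 = 5
c_4 = 12
s_4 = 2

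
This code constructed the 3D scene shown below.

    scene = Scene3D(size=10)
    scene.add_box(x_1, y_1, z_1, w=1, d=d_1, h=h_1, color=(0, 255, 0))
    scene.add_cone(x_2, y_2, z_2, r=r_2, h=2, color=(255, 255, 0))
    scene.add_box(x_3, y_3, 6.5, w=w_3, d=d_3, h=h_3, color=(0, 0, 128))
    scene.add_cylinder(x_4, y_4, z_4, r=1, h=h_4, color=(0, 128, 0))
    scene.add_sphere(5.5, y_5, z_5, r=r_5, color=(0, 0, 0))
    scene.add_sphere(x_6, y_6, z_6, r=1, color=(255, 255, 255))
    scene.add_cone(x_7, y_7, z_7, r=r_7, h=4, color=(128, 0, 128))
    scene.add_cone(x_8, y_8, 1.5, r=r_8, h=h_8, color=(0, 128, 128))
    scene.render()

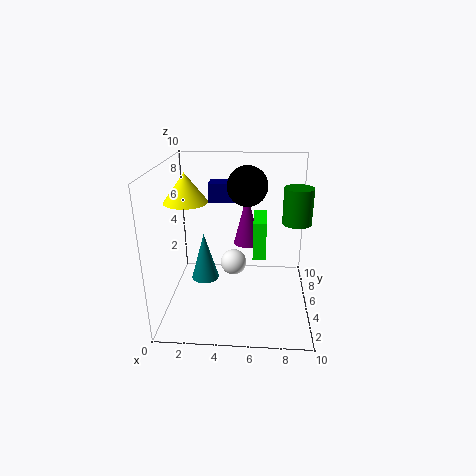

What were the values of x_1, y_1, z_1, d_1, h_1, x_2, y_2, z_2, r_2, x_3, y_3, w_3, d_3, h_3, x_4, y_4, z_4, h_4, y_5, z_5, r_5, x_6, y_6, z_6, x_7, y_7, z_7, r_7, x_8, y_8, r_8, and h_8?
x_1 = 6; y_1 = 6.5; z_1 = 2.5; d_1 = 3; h_1 = 3; x_2 = 1.5; y_2 = 5; z_2 = 7.5; r_2 = 1.5; x_3 = 2.5; y_3 = 8; w_3 = 2; d_3 = 1.5; h_3 = 1.5; x_4 = 9; y_4 = 5.5; z_4 = 6; h_4 = 2.5; y_5 = 7.5; z_5 = 8; r_5 = 1.5; x_6 = 4.5; y_6 = 7; z_6 = 2; x_7 = 5.5; y_7 = 7.5; z_7 = 3.5; r_7 = 1; x_8 = 2.5; y_8 = 5.5; r_8 = 1; h_8 = 3.5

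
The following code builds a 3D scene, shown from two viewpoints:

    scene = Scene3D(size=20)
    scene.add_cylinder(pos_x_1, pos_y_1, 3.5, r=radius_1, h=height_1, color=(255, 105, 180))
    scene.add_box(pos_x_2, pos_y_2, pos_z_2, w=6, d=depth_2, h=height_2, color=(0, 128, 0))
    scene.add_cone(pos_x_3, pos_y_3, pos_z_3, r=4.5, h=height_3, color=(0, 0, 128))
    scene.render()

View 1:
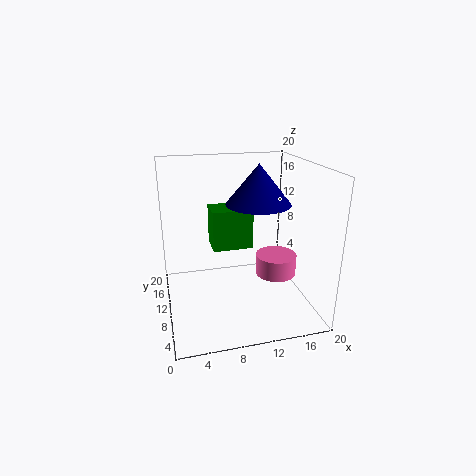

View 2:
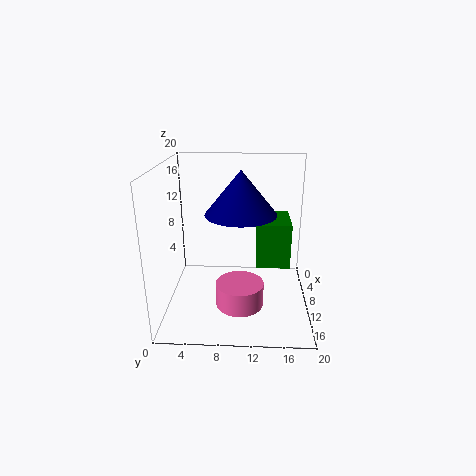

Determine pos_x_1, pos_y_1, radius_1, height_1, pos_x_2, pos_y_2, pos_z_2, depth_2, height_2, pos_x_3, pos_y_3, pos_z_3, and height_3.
pos_x_1 = 16; pos_y_1 = 10.5; radius_1 = 3; height_1 = 3; pos_x_2 = 7; pos_y_2 = 12.5; pos_z_2 = 7; depth_2 = 4.5; height_2 = 6; pos_x_3 = 13; pos_y_3 = 10.5; pos_z_3 = 14.5; height_3 = 5.5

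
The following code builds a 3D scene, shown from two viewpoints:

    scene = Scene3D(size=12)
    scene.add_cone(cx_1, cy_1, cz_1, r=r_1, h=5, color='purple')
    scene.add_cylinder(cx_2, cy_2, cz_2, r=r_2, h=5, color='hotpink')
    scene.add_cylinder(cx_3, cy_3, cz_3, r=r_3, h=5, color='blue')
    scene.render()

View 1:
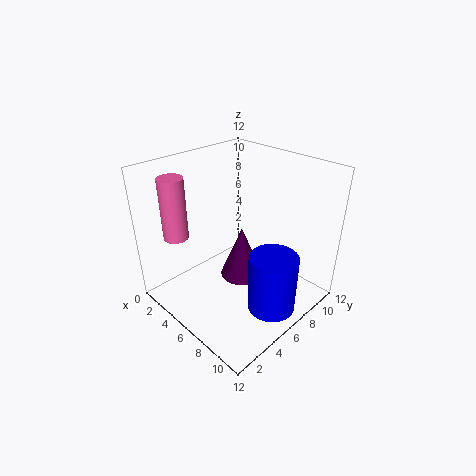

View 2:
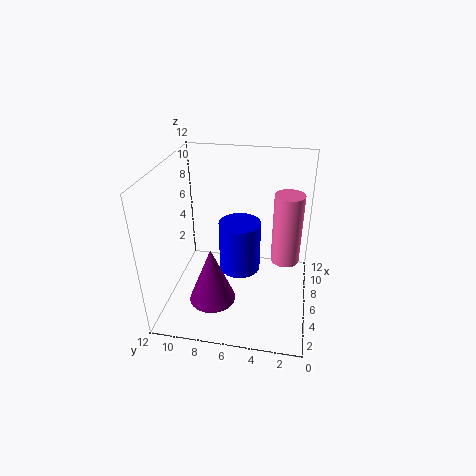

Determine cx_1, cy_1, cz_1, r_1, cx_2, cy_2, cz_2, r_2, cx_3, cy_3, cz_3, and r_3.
cx_1 = 4.5; cy_1 = 8; cz_1 = 0.5; r_1 = 2; cx_2 = 3; cy_2 = 2; cz_2 = 6.5; r_2 = 1; cx_3 = 9.5; cy_3 = 6.5; cz_3 = 0.5; r_3 = 2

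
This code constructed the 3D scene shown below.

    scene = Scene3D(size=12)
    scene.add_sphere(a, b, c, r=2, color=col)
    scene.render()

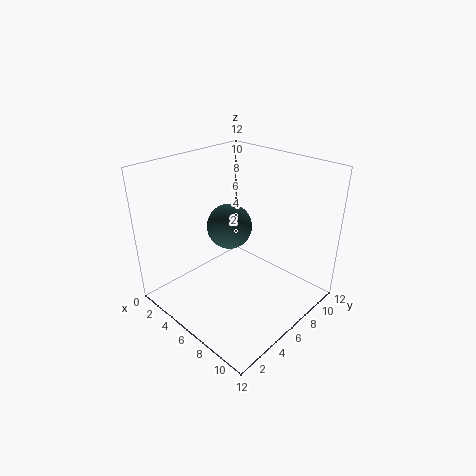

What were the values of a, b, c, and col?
a = 4
b = 7
c = 6
col = 'darkslategray'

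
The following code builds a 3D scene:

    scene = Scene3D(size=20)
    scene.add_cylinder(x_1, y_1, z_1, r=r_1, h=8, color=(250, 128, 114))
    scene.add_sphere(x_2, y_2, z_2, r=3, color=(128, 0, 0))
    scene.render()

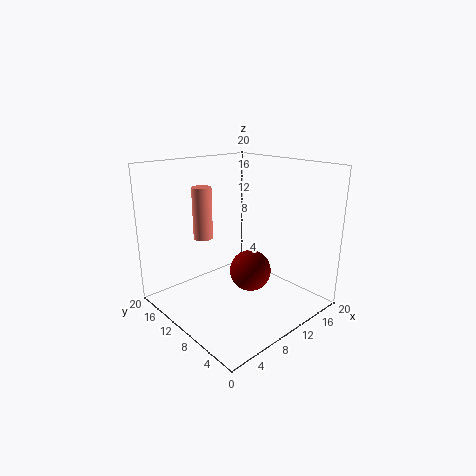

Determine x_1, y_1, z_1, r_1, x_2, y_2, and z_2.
x_1 = 9.5, y_1 = 17.5, z_1 = 8, r_1 = 1.5, x_2 = 12, y_2 = 9.5, z_2 = 4.5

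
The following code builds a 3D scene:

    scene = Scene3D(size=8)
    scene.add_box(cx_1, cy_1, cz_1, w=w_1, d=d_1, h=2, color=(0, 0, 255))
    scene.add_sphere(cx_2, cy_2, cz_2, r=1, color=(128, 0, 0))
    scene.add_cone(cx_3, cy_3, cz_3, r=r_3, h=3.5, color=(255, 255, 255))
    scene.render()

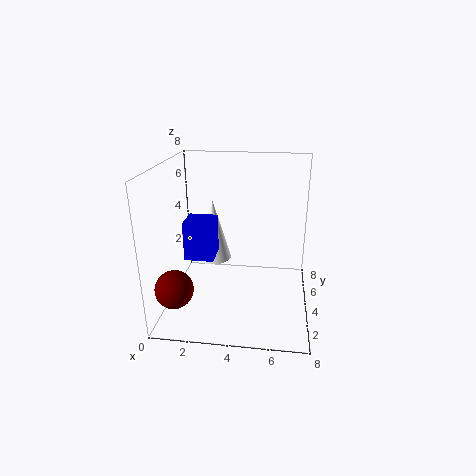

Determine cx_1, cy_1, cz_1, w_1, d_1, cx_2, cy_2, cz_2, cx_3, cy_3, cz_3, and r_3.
cx_1 = 1.5; cy_1 = 2; cz_1 = 3.5; w_1 = 1.5; d_1 = 1.5; cx_2 = 1; cy_2 = 1.5; cz_2 = 2; cx_3 = 2.5; cy_3 = 4.5; cz_3 = 2.5; r_3 = 1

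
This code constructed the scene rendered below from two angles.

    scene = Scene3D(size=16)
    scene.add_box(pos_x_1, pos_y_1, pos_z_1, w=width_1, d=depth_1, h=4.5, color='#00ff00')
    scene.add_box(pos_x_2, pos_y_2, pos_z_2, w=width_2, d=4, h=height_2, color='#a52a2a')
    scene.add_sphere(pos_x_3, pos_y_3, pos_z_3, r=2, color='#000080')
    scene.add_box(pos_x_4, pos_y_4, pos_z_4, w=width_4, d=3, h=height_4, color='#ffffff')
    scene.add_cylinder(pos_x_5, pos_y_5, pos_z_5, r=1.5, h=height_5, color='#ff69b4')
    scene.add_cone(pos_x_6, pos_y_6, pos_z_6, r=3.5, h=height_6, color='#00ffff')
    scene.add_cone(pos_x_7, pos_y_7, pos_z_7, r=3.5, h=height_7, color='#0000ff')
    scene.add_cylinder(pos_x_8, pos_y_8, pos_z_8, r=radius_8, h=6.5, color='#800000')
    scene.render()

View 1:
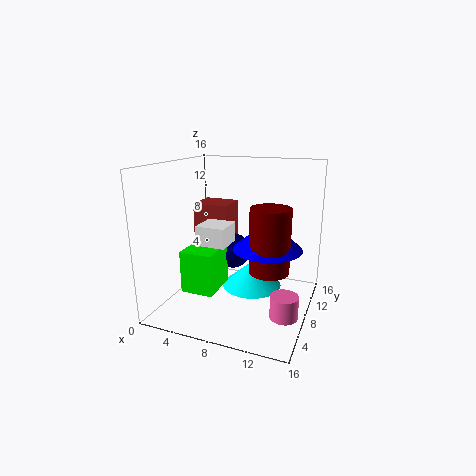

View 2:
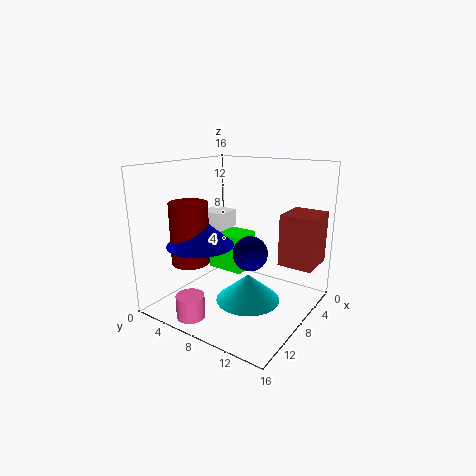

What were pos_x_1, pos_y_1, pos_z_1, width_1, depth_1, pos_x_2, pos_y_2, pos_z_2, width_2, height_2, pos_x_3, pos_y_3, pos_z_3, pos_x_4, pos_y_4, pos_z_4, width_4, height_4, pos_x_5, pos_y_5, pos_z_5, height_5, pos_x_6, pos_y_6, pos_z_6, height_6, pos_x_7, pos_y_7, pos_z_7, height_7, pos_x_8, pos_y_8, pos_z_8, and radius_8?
pos_x_1 = 3.5
pos_y_1 = 3
pos_z_1 = 3
width_1 = 3.5
depth_1 = 4.5
pos_x_2 = 0.5
pos_y_2 = 11.5
pos_z_2 = 4.5
width_2 = 4.5
height_2 = 6
pos_x_3 = 7
pos_y_3 = 9
pos_z_3 = 6
pos_x_4 = 5.5
pos_y_4 = 3
pos_z_4 = 8.5
width_4 = 3
height_4 = 2
pos_x_5 = 14
pos_y_5 = 6
pos_z_5 = 0.5
height_5 = 2.5
pos_x_6 = 9
pos_y_6 = 10
pos_z_6 = 1.5
height_6 = 3
pos_x_7 = 12
pos_y_7 = 6
pos_z_7 = 8
height_7 = 3
pos_x_8 = 12.5
pos_y_8 = 5
pos_z_8 = 6
radius_8 = 2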